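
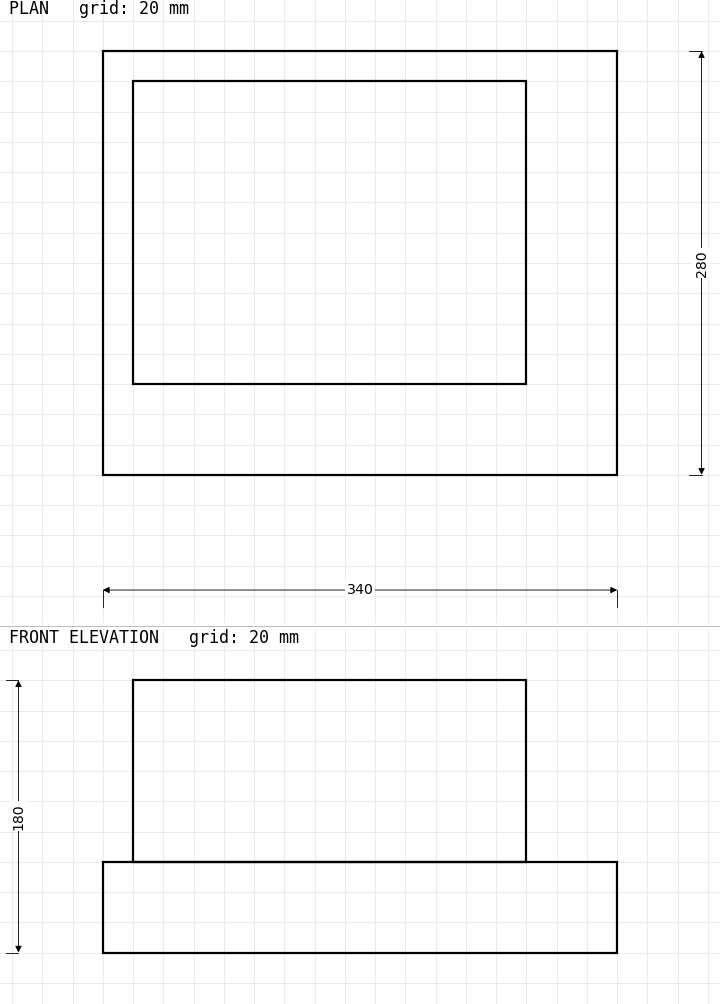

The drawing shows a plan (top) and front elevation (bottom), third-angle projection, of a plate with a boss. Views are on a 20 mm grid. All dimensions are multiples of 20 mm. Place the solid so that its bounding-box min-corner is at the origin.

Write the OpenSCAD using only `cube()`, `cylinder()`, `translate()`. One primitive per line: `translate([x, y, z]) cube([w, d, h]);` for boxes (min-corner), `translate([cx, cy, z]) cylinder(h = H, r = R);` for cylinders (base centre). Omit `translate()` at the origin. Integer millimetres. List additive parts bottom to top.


cube([340, 280, 60]);
translate([20, 60, 60]) cube([260, 200, 120]);


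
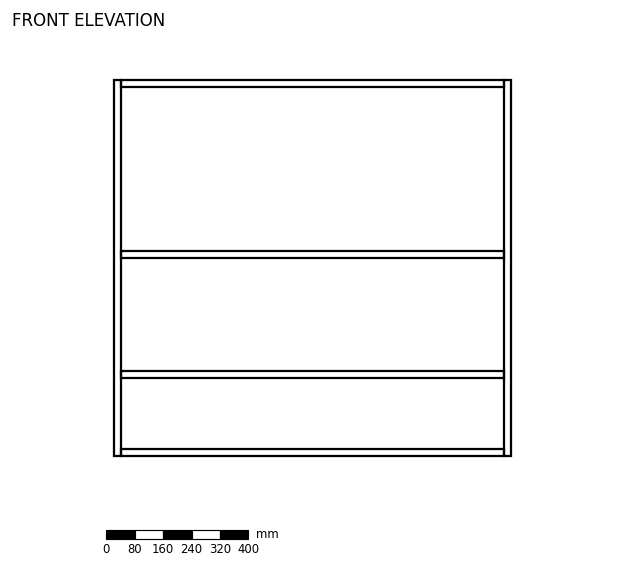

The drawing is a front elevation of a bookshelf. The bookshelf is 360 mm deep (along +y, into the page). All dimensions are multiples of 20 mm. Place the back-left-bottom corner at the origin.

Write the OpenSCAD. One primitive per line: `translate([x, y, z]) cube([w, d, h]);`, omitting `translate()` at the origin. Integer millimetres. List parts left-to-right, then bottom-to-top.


cube([20, 360, 1060]);
translate([20, 0, 0]) cube([1080, 360, 20]);
translate([20, 0, 220]) cube([1080, 360, 20]);
translate([20, 0, 560]) cube([1080, 360, 20]);
translate([20, 0, 1040]) cube([1080, 360, 20]);
translate([1100, 0, 0]) cube([20, 360, 1060]);


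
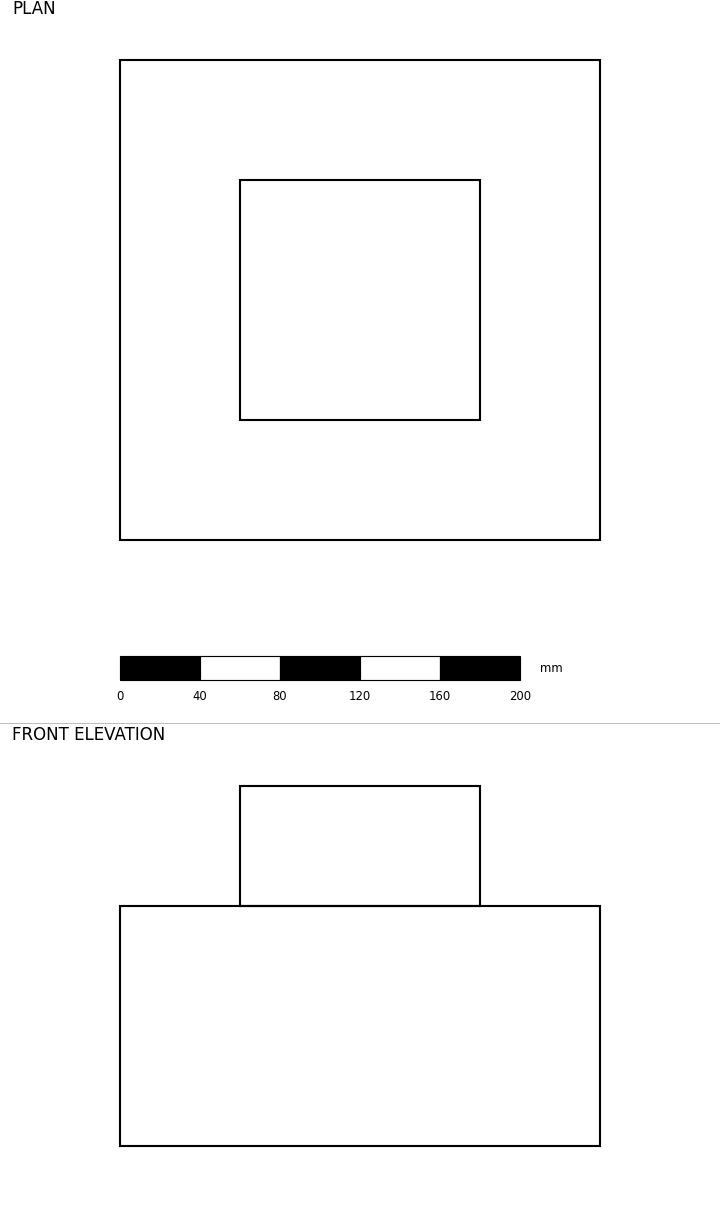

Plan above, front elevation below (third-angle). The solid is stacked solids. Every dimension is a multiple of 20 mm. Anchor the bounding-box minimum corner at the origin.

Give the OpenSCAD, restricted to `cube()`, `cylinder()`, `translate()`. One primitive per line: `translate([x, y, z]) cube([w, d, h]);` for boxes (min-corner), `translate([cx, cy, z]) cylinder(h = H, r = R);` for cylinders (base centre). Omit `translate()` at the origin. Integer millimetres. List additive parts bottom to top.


cube([240, 240, 120]);
translate([60, 60, 120]) cube([120, 120, 60]);


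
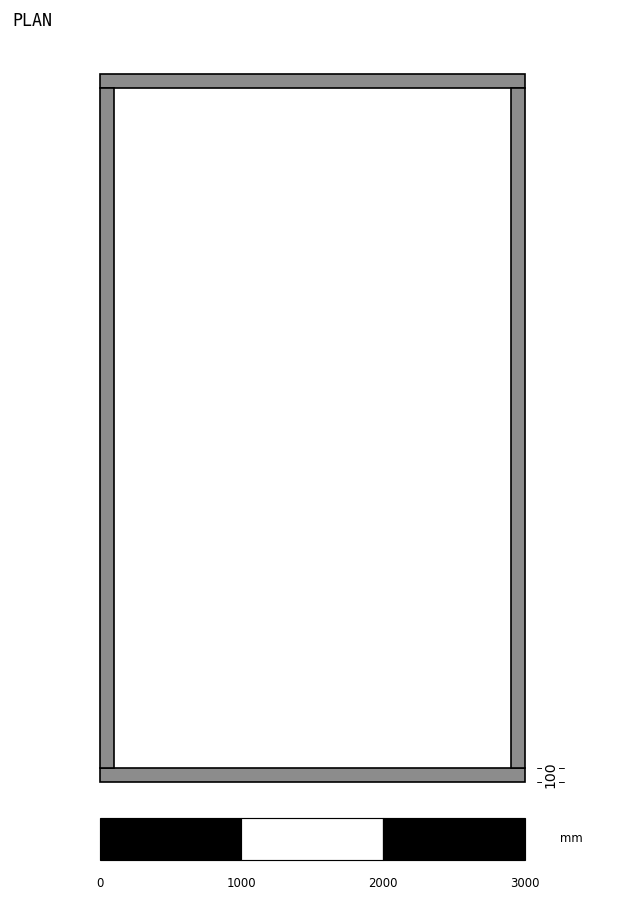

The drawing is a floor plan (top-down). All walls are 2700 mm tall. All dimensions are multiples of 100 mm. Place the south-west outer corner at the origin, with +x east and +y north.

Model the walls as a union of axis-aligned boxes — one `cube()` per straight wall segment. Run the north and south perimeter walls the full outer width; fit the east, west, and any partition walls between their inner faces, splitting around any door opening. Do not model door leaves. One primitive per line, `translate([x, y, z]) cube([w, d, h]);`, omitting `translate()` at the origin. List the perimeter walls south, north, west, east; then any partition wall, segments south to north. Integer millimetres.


cube([3000, 100, 2700]);
translate([0, 4900, 0]) cube([3000, 100, 2700]);
translate([0, 100, 0]) cube([100, 4800, 2700]);
translate([2900, 100, 0]) cube([100, 4800, 2700]);


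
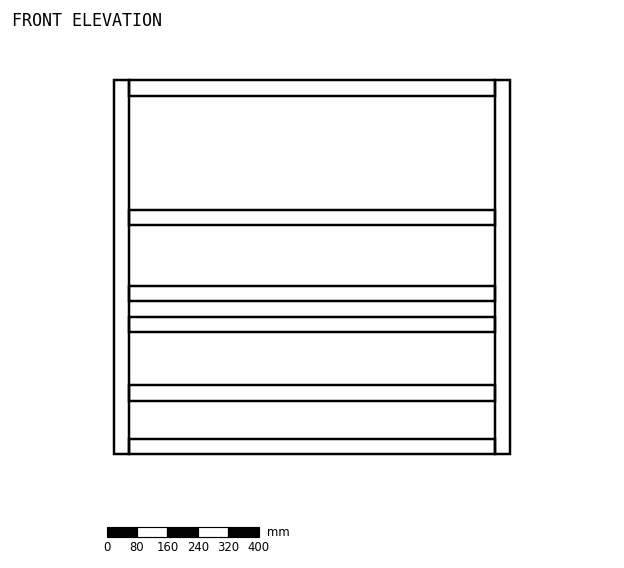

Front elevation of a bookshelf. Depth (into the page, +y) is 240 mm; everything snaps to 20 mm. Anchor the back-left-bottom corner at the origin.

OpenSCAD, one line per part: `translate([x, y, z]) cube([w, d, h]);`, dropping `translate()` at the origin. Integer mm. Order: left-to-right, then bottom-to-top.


cube([40, 240, 980]);
translate([40, 0, 0]) cube([960, 240, 40]);
translate([40, 0, 140]) cube([960, 240, 40]);
translate([40, 0, 320]) cube([960, 240, 40]);
translate([40, 0, 400]) cube([960, 240, 40]);
translate([40, 0, 600]) cube([960, 240, 40]);
translate([40, 0, 940]) cube([960, 240, 40]);
translate([1000, 0, 0]) cube([40, 240, 980]);


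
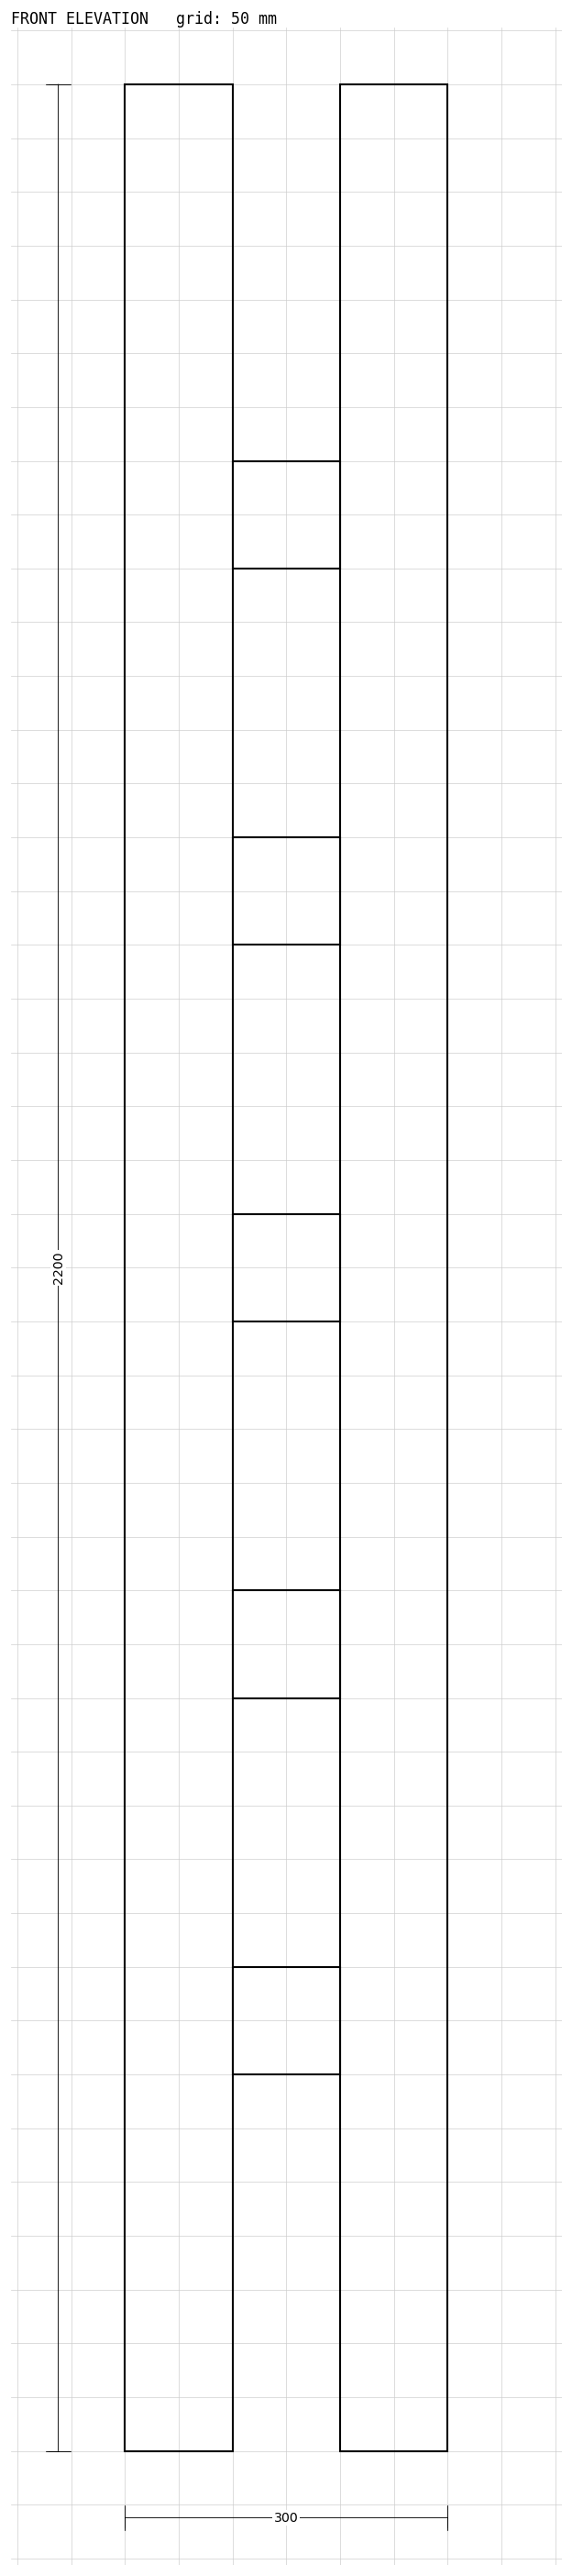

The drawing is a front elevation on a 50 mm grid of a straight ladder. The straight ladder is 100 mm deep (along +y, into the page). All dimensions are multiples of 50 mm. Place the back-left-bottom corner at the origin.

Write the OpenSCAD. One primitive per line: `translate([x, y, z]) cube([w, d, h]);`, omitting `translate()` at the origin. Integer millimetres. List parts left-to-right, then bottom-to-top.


cube([100, 100, 2200]);
translate([100, 0, 350]) cube([100, 100, 100]);
translate([100, 0, 700]) cube([100, 100, 100]);
translate([100, 0, 1050]) cube([100, 100, 100]);
translate([100, 0, 1400]) cube([100, 100, 100]);
translate([100, 0, 1750]) cube([100, 100, 100]);
translate([200, 0, 0]) cube([100, 100, 2200]);


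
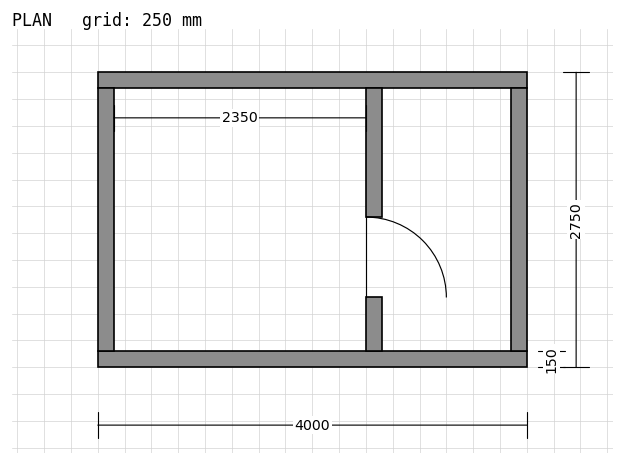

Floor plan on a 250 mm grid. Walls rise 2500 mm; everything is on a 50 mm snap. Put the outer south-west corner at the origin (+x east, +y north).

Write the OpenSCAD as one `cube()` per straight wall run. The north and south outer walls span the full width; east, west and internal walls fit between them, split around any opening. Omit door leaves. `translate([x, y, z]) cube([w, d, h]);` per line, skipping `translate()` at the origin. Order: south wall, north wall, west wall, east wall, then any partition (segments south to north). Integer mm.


cube([4000, 150, 2500]);
translate([0, 2600, 0]) cube([4000, 150, 2500]);
translate([0, 150, 0]) cube([150, 2450, 2500]);
translate([3850, 150, 0]) cube([150, 2450, 2500]);
translate([2500, 150, 0]) cube([150, 500, 2500]);
translate([2500, 1400, 0]) cube([150, 1200, 2500]);


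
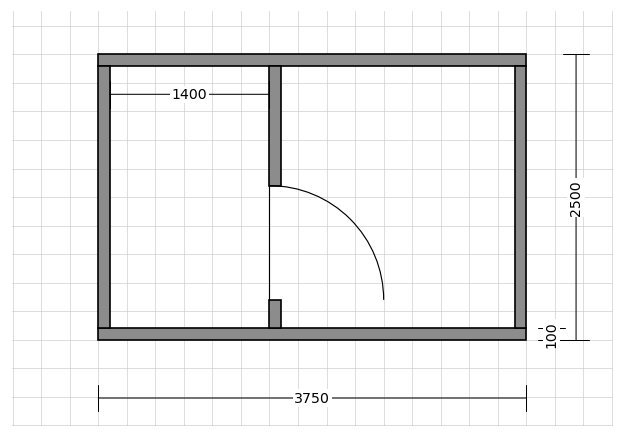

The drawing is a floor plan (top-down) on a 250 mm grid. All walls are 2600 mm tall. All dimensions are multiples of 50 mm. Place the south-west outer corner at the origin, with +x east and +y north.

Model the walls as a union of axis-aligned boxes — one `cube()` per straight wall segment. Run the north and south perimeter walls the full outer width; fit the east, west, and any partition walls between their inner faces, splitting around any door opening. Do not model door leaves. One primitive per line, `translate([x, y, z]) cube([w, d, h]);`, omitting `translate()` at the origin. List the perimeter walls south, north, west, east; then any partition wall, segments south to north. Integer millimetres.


cube([3750, 100, 2600]);
translate([0, 2400, 0]) cube([3750, 100, 2600]);
translate([0, 100, 0]) cube([100, 2300, 2600]);
translate([3650, 100, 0]) cube([100, 2300, 2600]);
translate([1500, 100, 0]) cube([100, 250, 2600]);
translate([1500, 1350, 0]) cube([100, 1050, 2600]);


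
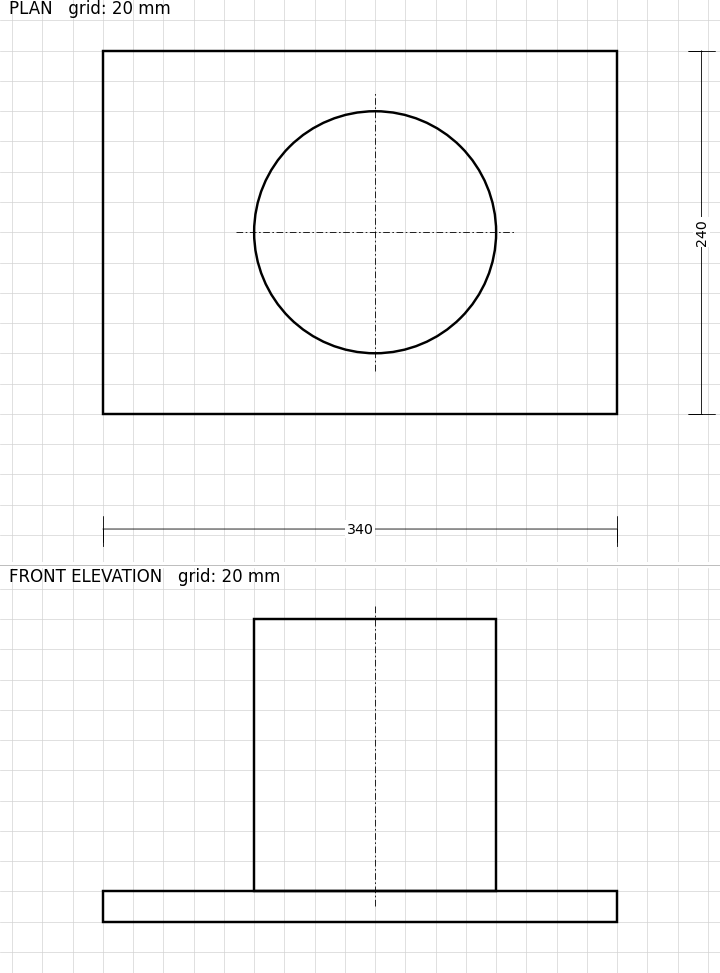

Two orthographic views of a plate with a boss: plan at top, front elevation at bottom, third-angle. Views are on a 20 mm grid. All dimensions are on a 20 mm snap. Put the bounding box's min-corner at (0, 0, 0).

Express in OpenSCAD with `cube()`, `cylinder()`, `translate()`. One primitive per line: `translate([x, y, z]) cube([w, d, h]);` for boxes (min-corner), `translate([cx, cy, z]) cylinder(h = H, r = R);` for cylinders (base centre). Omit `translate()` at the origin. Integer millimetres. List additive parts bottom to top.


cube([340, 240, 20]);
translate([180, 120, 20]) cylinder(h = 180, r = 80);


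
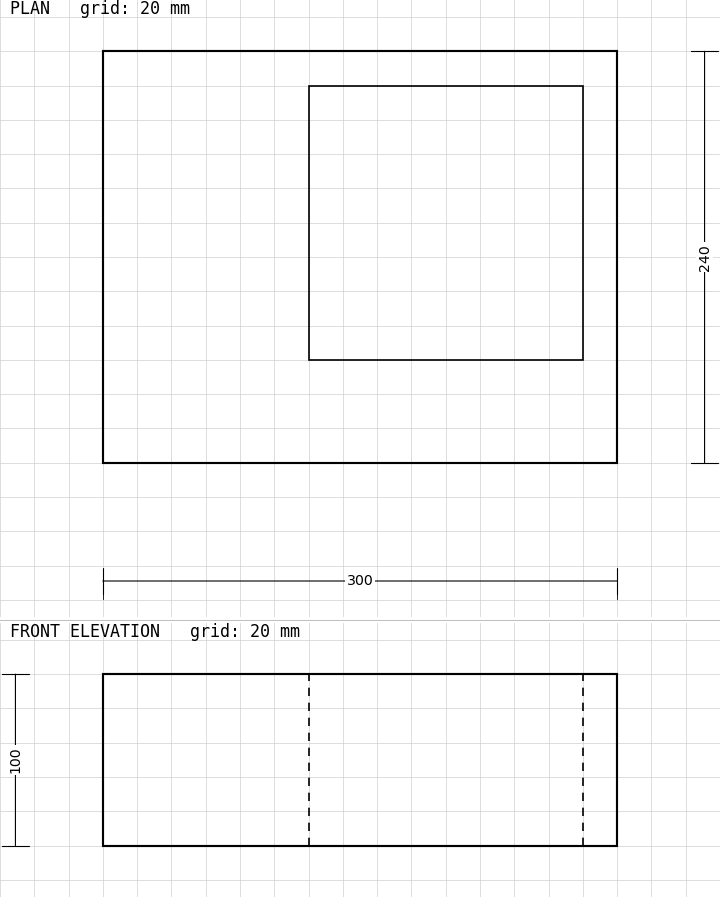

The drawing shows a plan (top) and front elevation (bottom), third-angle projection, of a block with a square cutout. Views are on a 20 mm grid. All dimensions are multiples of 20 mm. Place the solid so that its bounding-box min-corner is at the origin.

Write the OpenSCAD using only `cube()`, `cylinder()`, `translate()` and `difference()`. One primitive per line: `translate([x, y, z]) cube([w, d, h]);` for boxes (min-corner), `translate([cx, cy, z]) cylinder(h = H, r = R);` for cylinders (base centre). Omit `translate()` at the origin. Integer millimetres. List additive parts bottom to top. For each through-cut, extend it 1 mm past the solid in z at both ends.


difference() {
  cube([300, 240, 100]);
  translate([120, 60, -1]) cube([160, 160, 102]);
}


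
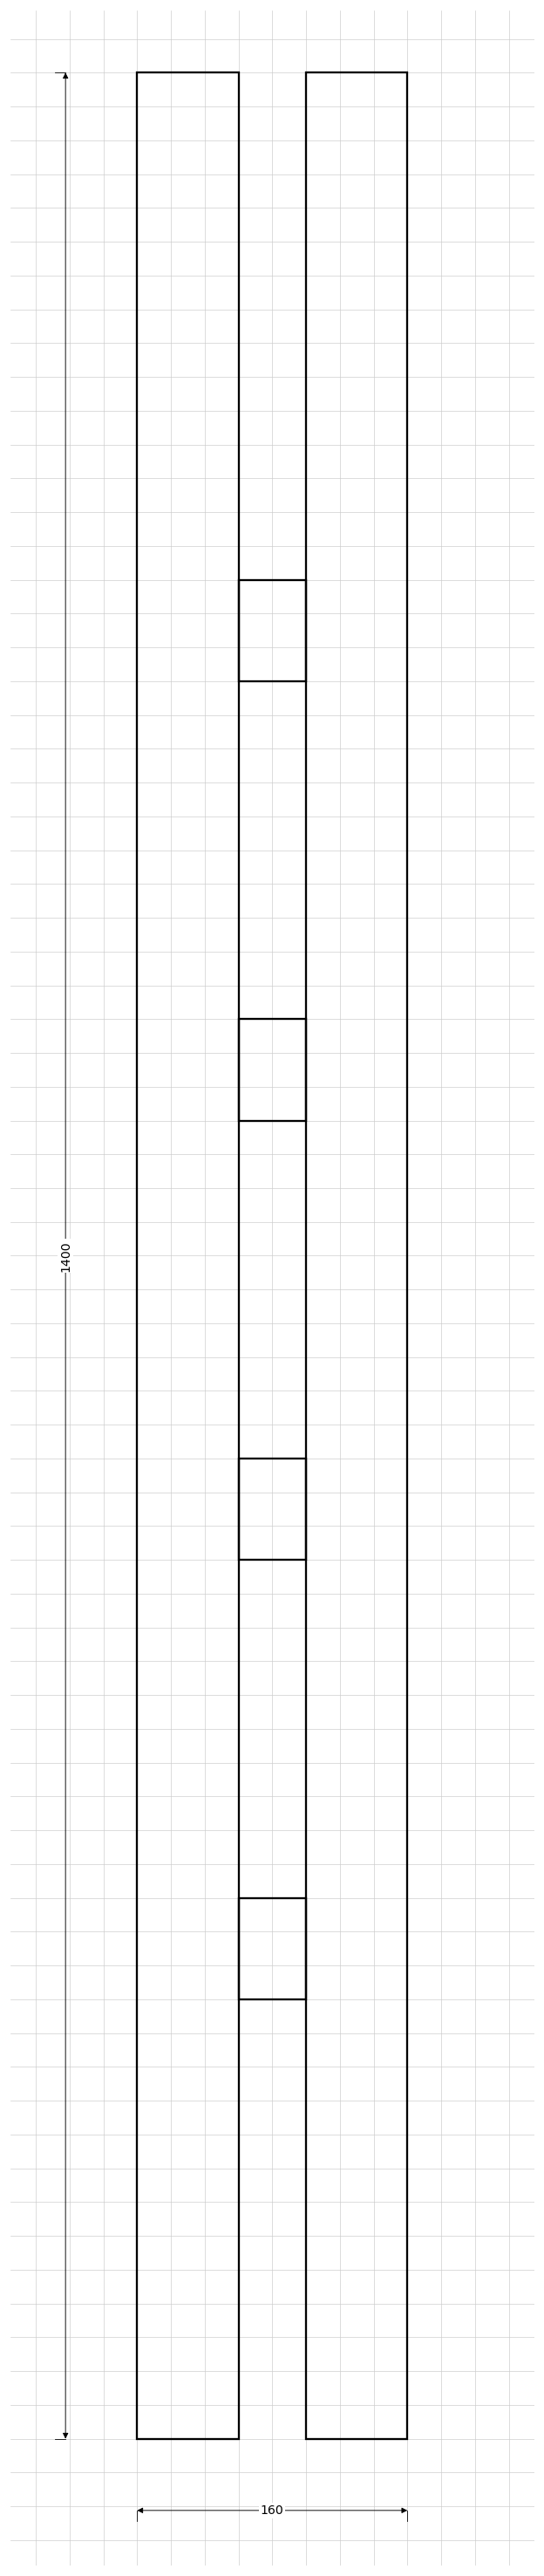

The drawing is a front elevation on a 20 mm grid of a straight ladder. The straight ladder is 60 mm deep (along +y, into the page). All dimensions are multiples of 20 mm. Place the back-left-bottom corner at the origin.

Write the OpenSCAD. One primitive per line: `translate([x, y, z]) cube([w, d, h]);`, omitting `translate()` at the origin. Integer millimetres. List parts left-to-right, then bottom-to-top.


cube([60, 60, 1400]);
translate([60, 0, 260]) cube([40, 60, 60]);
translate([60, 0, 520]) cube([40, 60, 60]);
translate([60, 0, 780]) cube([40, 60, 60]);
translate([60, 0, 1040]) cube([40, 60, 60]);
translate([100, 0, 0]) cube([60, 60, 1400]);


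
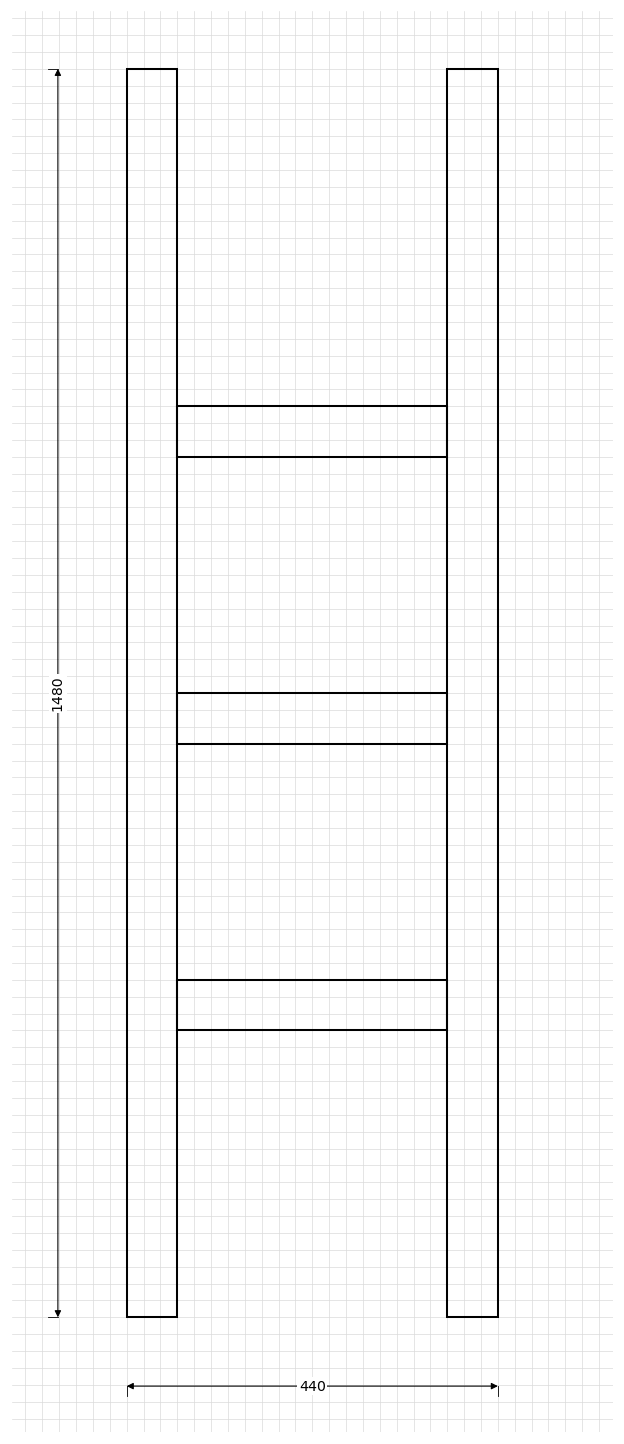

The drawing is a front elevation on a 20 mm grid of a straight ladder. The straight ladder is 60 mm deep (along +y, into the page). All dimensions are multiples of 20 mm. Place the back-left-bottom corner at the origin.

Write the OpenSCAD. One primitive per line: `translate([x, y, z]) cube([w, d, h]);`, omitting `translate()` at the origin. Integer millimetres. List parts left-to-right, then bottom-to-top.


cube([60, 60, 1480]);
translate([60, 0, 340]) cube([320, 60, 60]);
translate([60, 0, 680]) cube([320, 60, 60]);
translate([60, 0, 1020]) cube([320, 60, 60]);
translate([380, 0, 0]) cube([60, 60, 1480]);


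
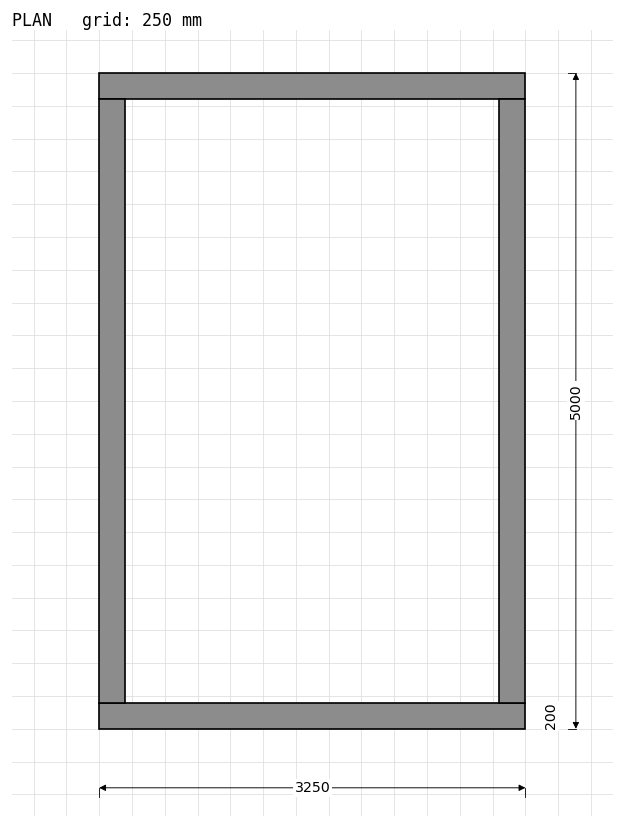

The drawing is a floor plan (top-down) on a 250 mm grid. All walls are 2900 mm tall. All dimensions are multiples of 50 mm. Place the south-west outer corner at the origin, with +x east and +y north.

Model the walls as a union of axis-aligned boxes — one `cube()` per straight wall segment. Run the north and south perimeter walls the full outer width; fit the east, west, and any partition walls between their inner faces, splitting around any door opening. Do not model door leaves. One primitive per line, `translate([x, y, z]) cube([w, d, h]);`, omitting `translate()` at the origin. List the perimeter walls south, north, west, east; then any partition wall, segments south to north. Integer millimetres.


cube([3250, 200, 2900]);
translate([0, 4800, 0]) cube([3250, 200, 2900]);
translate([0, 200, 0]) cube([200, 4600, 2900]);
translate([3050, 200, 0]) cube([200, 4600, 2900]);


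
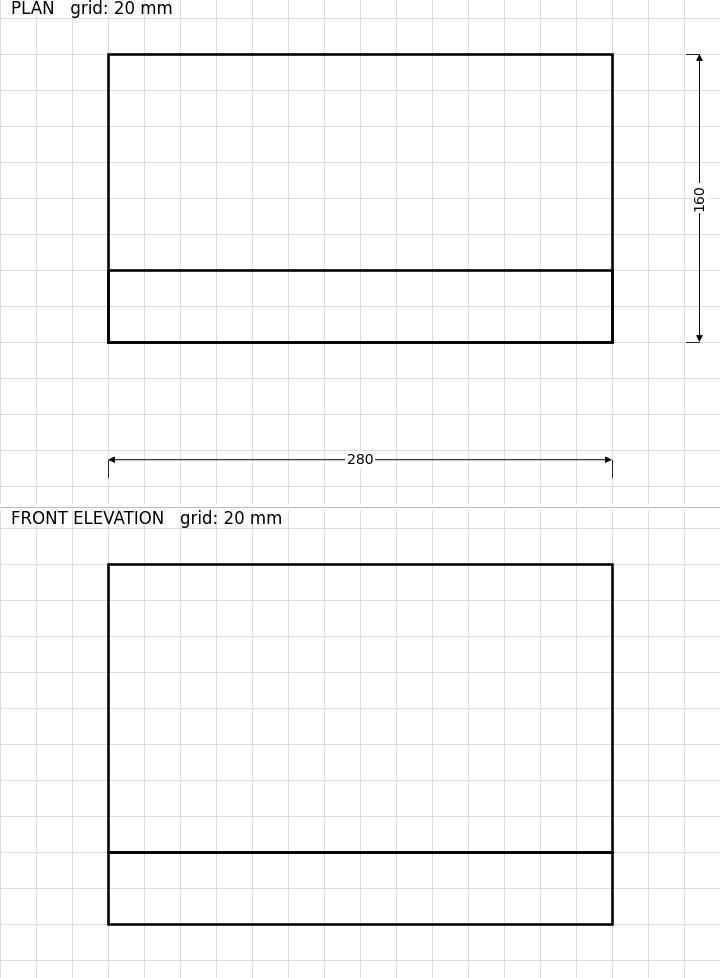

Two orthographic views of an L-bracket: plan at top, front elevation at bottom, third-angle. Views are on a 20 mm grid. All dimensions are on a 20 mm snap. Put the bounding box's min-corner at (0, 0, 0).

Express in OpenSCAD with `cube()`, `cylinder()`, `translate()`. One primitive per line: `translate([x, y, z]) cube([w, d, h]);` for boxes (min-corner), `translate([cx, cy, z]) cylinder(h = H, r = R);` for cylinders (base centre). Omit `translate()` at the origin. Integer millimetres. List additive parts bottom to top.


cube([280, 160, 40]);
translate([0, 0, 40]) cube([280, 40, 160]);


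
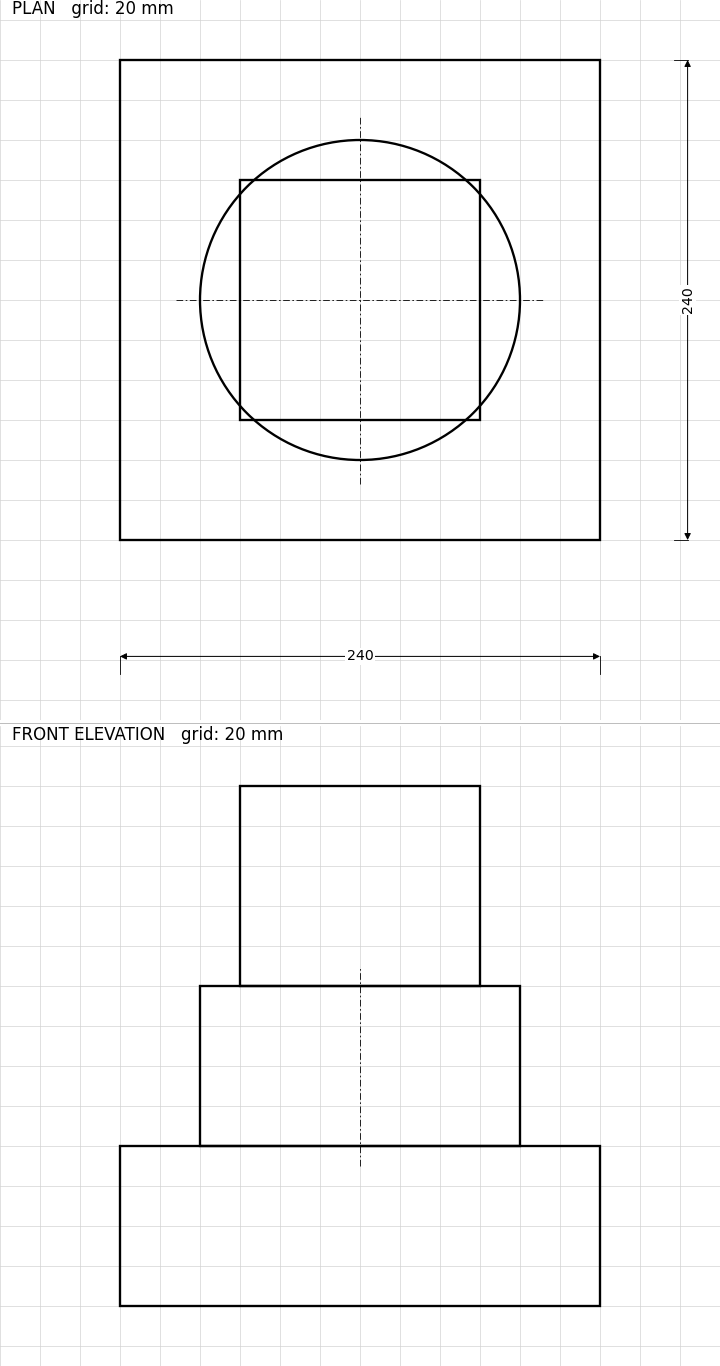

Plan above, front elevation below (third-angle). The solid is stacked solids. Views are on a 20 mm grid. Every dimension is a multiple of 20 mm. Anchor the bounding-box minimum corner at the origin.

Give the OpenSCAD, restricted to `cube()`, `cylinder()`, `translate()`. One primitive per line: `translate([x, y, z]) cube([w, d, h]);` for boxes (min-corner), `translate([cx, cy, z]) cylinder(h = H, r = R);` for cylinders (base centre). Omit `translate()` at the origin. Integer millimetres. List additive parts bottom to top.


cube([240, 240, 80]);
translate([120, 120, 80]) cylinder(h = 80, r = 80);
translate([60, 60, 160]) cube([120, 120, 100]);


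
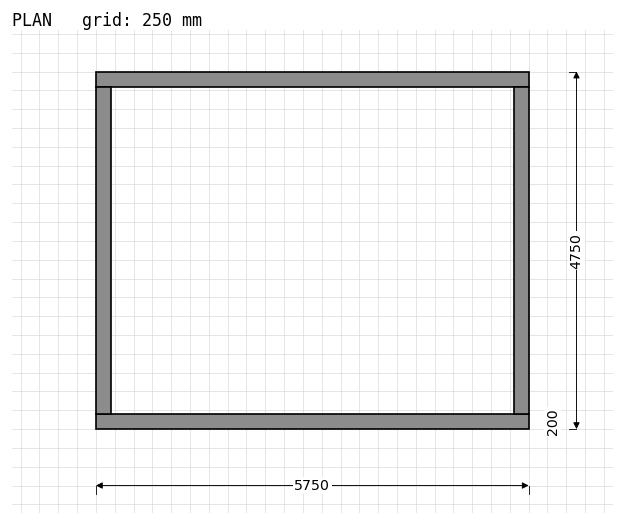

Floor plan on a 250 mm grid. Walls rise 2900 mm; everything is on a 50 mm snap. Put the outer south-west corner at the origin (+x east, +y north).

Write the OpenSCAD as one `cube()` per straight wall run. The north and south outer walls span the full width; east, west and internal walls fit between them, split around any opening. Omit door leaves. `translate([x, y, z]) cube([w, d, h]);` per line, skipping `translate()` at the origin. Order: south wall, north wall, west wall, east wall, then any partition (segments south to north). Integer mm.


cube([5750, 200, 2900]);
translate([0, 4550, 0]) cube([5750, 200, 2900]);
translate([0, 200, 0]) cube([200, 4350, 2900]);
translate([5550, 200, 0]) cube([200, 4350, 2900]);


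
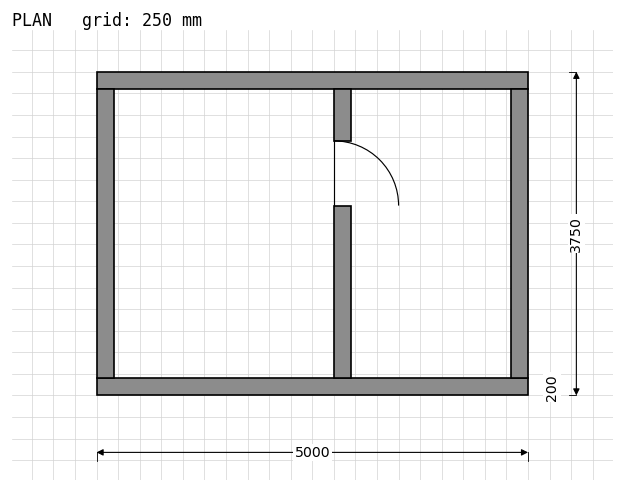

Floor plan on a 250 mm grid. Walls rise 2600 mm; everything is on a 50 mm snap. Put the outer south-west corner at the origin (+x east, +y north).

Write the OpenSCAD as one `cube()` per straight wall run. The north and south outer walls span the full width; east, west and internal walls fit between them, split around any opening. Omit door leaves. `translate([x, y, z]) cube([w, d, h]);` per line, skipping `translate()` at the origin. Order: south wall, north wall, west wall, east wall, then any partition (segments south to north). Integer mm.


cube([5000, 200, 2600]);
translate([0, 3550, 0]) cube([5000, 200, 2600]);
translate([0, 200, 0]) cube([200, 3350, 2600]);
translate([4800, 200, 0]) cube([200, 3350, 2600]);
translate([2750, 200, 0]) cube([200, 2000, 2600]);
translate([2750, 2950, 0]) cube([200, 600, 2600]);


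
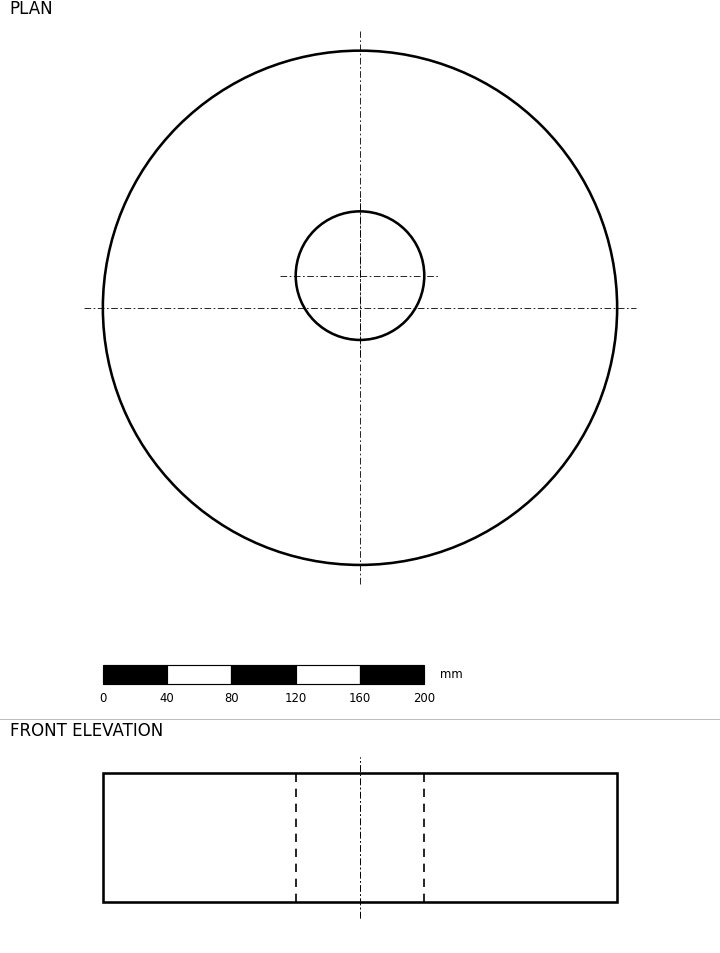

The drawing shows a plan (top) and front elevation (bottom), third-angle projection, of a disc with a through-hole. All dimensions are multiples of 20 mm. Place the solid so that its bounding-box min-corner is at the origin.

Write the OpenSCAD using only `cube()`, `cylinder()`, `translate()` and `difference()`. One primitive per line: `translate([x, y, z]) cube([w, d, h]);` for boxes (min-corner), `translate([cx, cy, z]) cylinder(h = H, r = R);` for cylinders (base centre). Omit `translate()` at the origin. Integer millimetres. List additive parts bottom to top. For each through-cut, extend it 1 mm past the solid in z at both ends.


difference() {
  translate([160, 160, 0]) cylinder(h = 80, r = 160);
  translate([160, 180, -1]) cylinder(h = 82, r = 40);
}


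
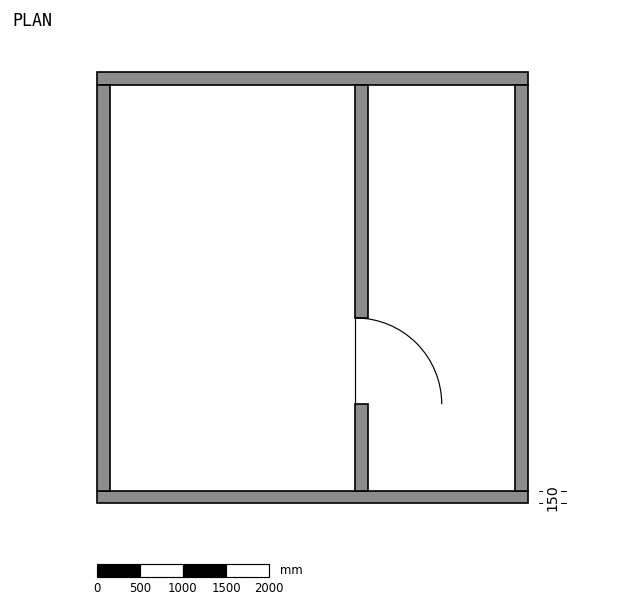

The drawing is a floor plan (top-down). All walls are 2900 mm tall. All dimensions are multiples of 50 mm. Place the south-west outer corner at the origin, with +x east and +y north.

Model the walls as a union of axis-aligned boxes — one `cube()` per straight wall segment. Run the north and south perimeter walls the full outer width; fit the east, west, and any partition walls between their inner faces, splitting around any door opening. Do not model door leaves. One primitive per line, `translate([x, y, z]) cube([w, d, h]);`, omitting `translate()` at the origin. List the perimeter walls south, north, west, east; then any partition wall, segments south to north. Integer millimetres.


cube([5000, 150, 2900]);
translate([0, 4850, 0]) cube([5000, 150, 2900]);
translate([0, 150, 0]) cube([150, 4700, 2900]);
translate([4850, 150, 0]) cube([150, 4700, 2900]);
translate([3000, 150, 0]) cube([150, 1000, 2900]);
translate([3000, 2150, 0]) cube([150, 2700, 2900]);


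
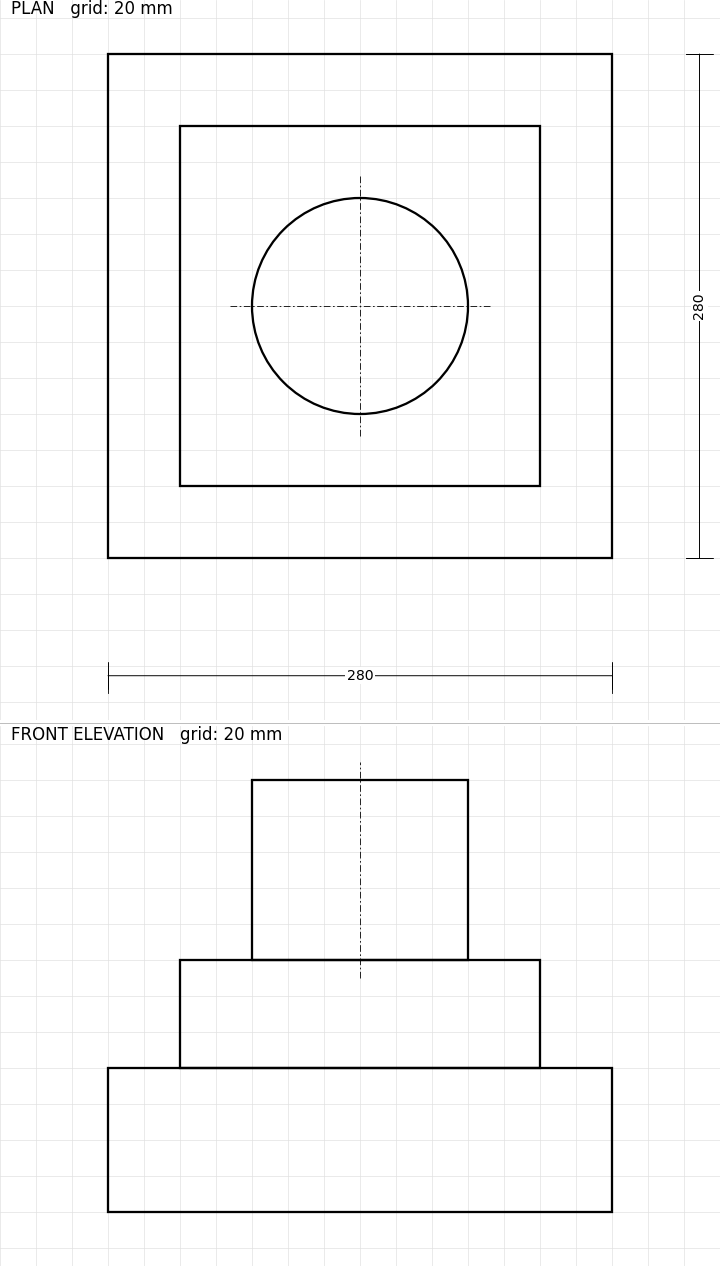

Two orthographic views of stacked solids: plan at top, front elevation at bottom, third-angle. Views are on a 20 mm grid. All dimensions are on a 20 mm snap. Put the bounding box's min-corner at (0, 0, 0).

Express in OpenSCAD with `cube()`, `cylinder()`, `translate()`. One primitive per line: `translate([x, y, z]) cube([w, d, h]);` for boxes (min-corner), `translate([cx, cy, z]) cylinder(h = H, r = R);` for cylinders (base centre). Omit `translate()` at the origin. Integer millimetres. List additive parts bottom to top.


cube([280, 280, 80]);
translate([40, 40, 80]) cube([200, 200, 60]);
translate([140, 140, 140]) cylinder(h = 100, r = 60);


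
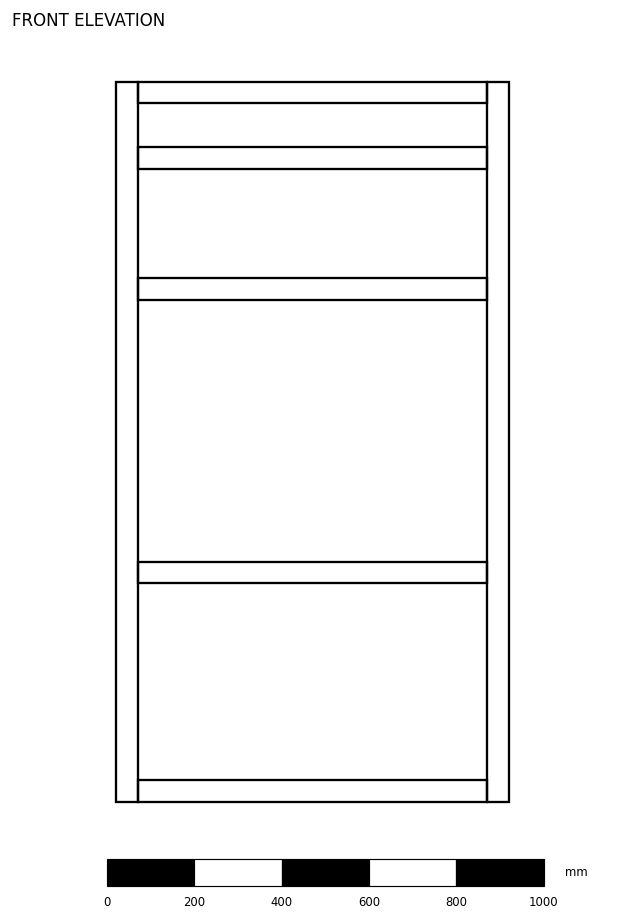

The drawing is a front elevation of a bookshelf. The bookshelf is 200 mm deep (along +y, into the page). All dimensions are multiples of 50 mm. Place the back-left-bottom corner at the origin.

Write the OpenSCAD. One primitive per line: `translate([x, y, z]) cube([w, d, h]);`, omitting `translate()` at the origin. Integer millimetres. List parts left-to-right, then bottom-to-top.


cube([50, 200, 1650]);
translate([50, 0, 0]) cube([800, 200, 50]);
translate([50, 0, 500]) cube([800, 200, 50]);
translate([50, 0, 1150]) cube([800, 200, 50]);
translate([50, 0, 1450]) cube([800, 200, 50]);
translate([50, 0, 1600]) cube([800, 200, 50]);
translate([850, 0, 0]) cube([50, 200, 1650]);


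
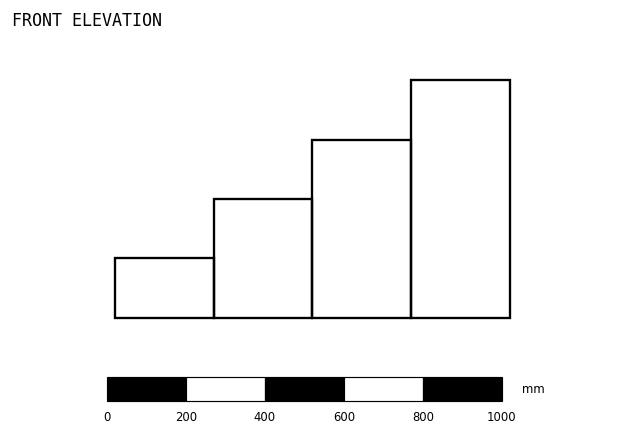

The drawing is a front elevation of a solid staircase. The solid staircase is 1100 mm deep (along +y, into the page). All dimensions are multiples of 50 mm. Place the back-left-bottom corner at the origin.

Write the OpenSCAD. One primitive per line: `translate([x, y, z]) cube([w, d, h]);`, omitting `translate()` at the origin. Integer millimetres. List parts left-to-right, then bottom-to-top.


cube([250, 1100, 150]);
translate([250, 0, 0]) cube([250, 1100, 300]);
translate([500, 0, 0]) cube([250, 1100, 450]);
translate([750, 0, 0]) cube([250, 1100, 600]);


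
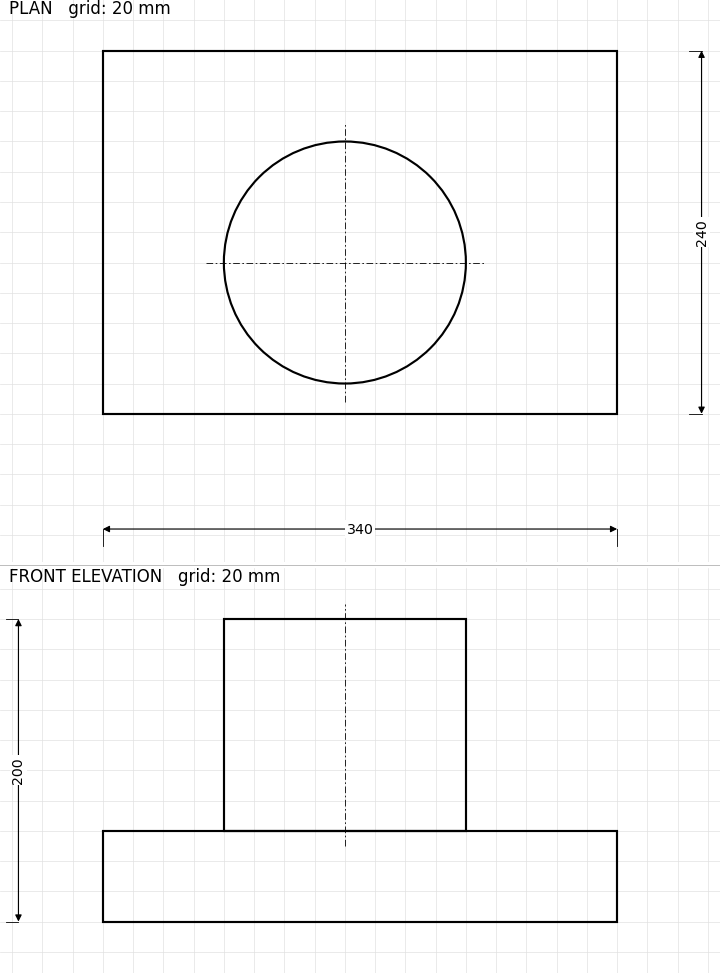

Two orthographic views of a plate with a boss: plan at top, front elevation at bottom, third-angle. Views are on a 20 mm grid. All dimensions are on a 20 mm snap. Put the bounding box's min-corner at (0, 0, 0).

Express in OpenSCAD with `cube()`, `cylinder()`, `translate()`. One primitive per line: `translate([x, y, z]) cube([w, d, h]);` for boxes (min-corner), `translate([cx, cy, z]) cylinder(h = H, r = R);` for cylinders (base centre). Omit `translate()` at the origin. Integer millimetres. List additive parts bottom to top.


cube([340, 240, 60]);
translate([160, 100, 60]) cylinder(h = 140, r = 80);


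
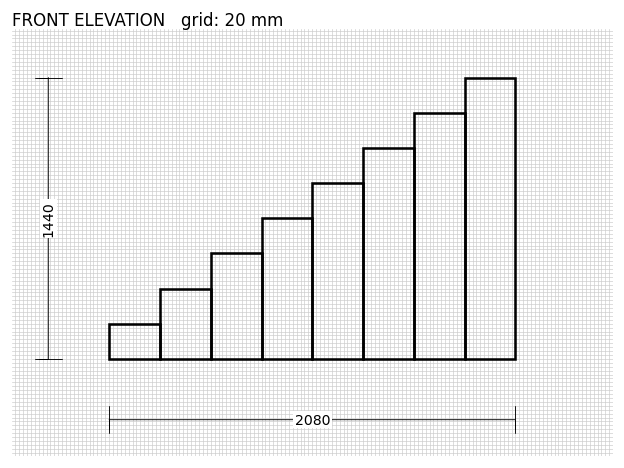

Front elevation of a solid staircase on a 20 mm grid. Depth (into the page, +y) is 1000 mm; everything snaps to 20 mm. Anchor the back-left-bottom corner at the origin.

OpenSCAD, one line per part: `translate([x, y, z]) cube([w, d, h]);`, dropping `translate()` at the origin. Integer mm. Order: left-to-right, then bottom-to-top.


cube([260, 1000, 180]);
translate([260, 0, 0]) cube([260, 1000, 360]);
translate([520, 0, 0]) cube([260, 1000, 540]);
translate([780, 0, 0]) cube([260, 1000, 720]);
translate([1040, 0, 0]) cube([260, 1000, 900]);
translate([1300, 0, 0]) cube([260, 1000, 1080]);
translate([1560, 0, 0]) cube([260, 1000, 1260]);
translate([1820, 0, 0]) cube([260, 1000, 1440]);


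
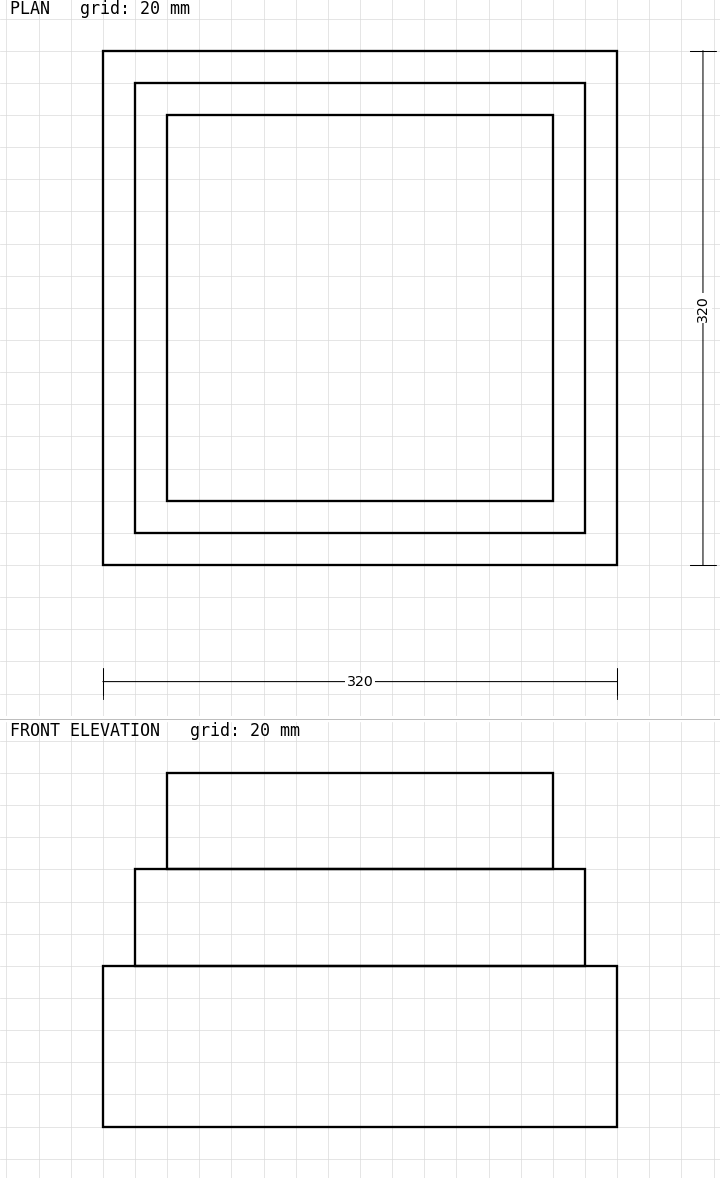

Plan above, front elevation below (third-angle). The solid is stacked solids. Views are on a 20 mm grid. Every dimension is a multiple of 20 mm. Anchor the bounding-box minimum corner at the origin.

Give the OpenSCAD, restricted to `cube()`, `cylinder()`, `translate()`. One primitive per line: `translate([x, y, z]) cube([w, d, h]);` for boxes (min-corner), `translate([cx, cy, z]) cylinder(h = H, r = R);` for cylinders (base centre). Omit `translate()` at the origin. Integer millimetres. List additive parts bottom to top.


cube([320, 320, 100]);
translate([20, 20, 100]) cube([280, 280, 60]);
translate([40, 40, 160]) cube([240, 240, 60]);


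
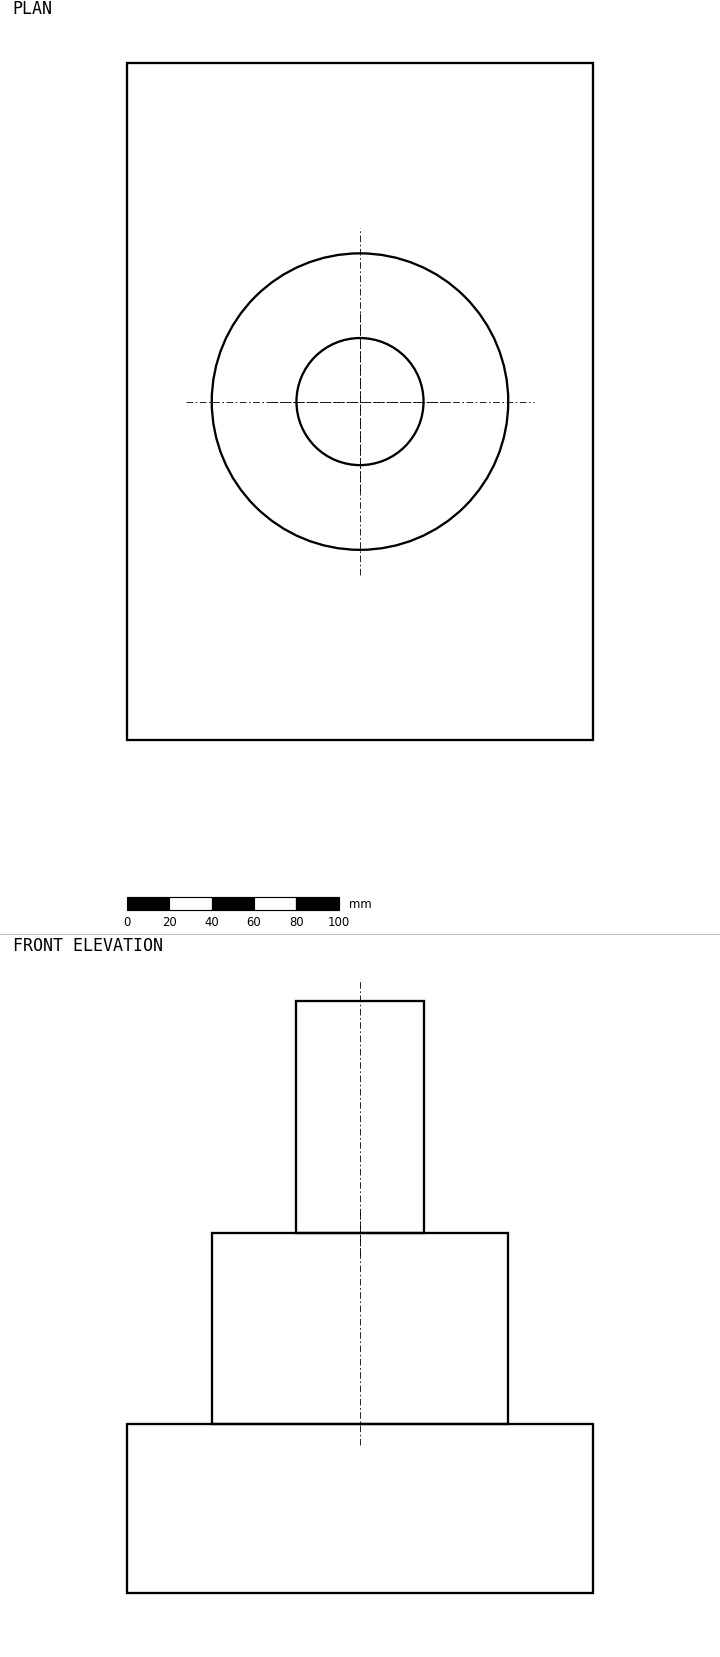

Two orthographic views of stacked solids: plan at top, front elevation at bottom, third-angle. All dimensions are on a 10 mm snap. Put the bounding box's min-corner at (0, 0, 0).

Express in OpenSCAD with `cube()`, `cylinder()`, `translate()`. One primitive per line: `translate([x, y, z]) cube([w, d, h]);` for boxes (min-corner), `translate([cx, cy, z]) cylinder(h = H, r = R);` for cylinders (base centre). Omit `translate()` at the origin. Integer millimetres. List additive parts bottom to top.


cube([220, 320, 80]);
translate([110, 160, 80]) cylinder(h = 90, r = 70);
translate([110, 160, 170]) cylinder(h = 110, r = 30);


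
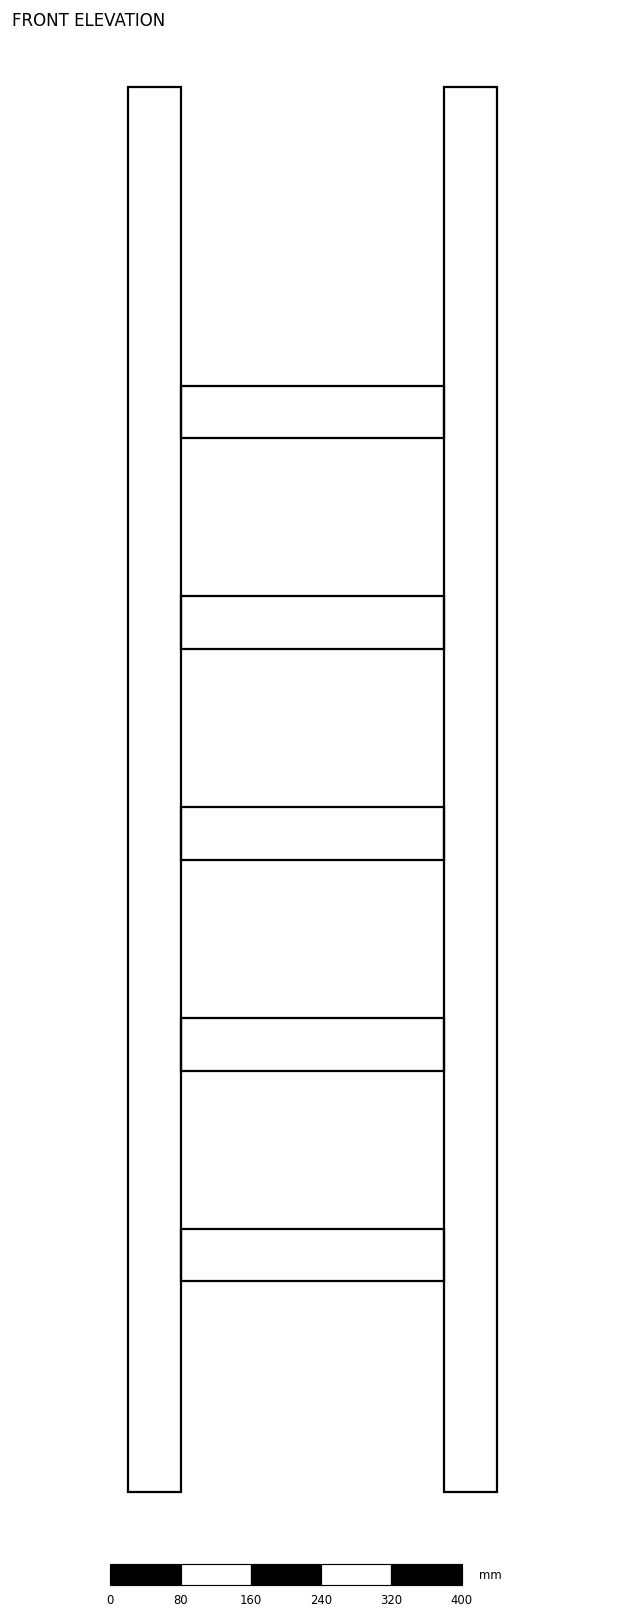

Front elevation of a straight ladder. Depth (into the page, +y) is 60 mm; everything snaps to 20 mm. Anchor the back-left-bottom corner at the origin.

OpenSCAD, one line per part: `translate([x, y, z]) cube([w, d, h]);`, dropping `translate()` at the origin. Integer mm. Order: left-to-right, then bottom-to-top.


cube([60, 60, 1600]);
translate([60, 0, 240]) cube([300, 60, 60]);
translate([60, 0, 480]) cube([300, 60, 60]);
translate([60, 0, 720]) cube([300, 60, 60]);
translate([60, 0, 960]) cube([300, 60, 60]);
translate([60, 0, 1200]) cube([300, 60, 60]);
translate([360, 0, 0]) cube([60, 60, 1600]);


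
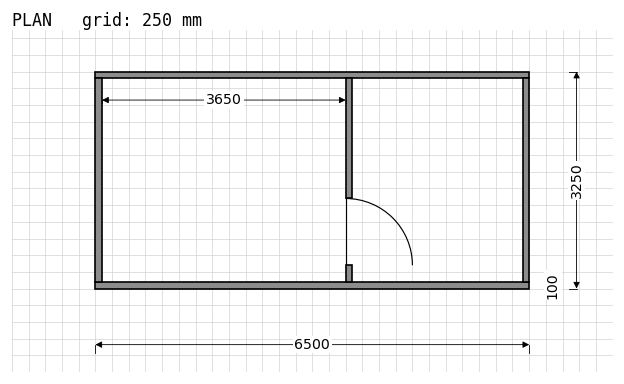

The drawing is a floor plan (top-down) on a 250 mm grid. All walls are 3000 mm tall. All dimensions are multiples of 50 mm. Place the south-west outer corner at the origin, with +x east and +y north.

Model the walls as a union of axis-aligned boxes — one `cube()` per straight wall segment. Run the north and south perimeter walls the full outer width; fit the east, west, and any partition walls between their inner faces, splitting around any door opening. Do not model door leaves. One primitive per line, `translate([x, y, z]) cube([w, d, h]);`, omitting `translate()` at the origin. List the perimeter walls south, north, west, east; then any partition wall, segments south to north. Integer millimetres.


cube([6500, 100, 3000]);
translate([0, 3150, 0]) cube([6500, 100, 3000]);
translate([0, 100, 0]) cube([100, 3050, 3000]);
translate([6400, 100, 0]) cube([100, 3050, 3000]);
translate([3750, 100, 0]) cube([100, 250, 3000]);
translate([3750, 1350, 0]) cube([100, 1800, 3000]);


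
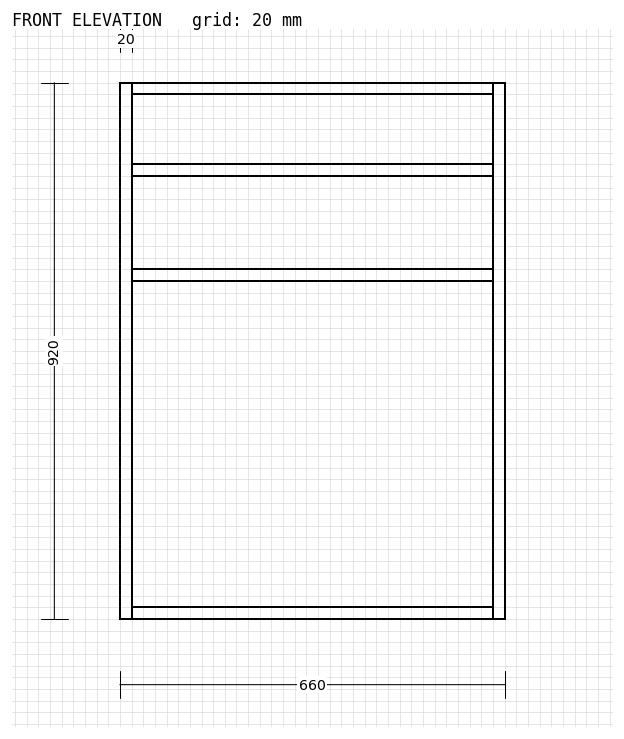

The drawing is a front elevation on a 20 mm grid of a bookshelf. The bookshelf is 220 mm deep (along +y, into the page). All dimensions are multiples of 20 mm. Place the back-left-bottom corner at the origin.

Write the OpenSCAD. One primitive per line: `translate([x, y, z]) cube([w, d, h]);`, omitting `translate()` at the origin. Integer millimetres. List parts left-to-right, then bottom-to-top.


cube([20, 220, 920]);
translate([20, 0, 0]) cube([620, 220, 20]);
translate([20, 0, 580]) cube([620, 220, 20]);
translate([20, 0, 760]) cube([620, 220, 20]);
translate([20, 0, 900]) cube([620, 220, 20]);
translate([640, 0, 0]) cube([20, 220, 920]);


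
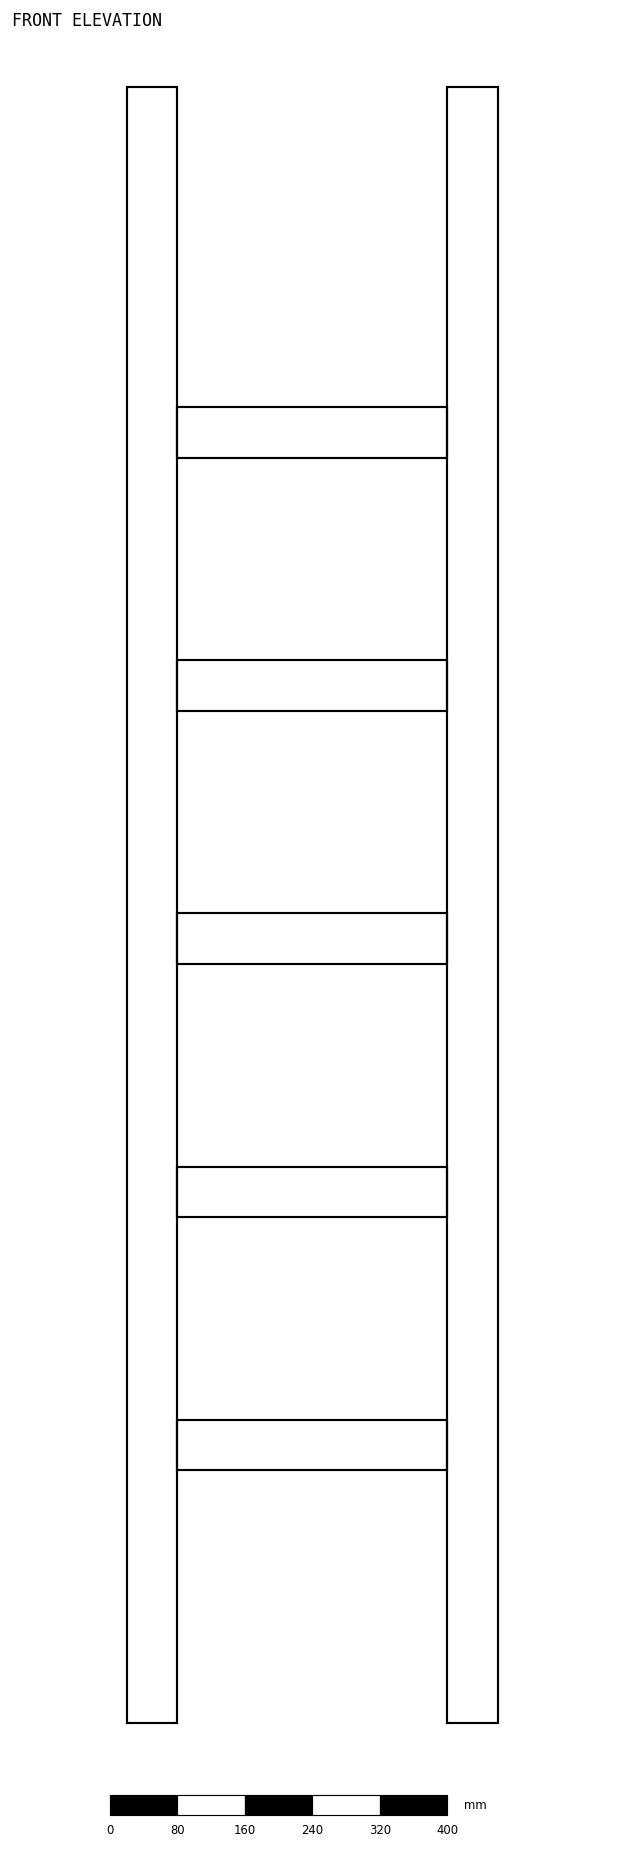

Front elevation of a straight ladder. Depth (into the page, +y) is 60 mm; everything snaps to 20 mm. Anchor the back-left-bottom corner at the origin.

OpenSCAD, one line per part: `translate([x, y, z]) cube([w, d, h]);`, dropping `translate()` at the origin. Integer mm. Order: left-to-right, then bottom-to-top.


cube([60, 60, 1940]);
translate([60, 0, 300]) cube([320, 60, 60]);
translate([60, 0, 600]) cube([320, 60, 60]);
translate([60, 0, 900]) cube([320, 60, 60]);
translate([60, 0, 1200]) cube([320, 60, 60]);
translate([60, 0, 1500]) cube([320, 60, 60]);
translate([380, 0, 0]) cube([60, 60, 1940]);


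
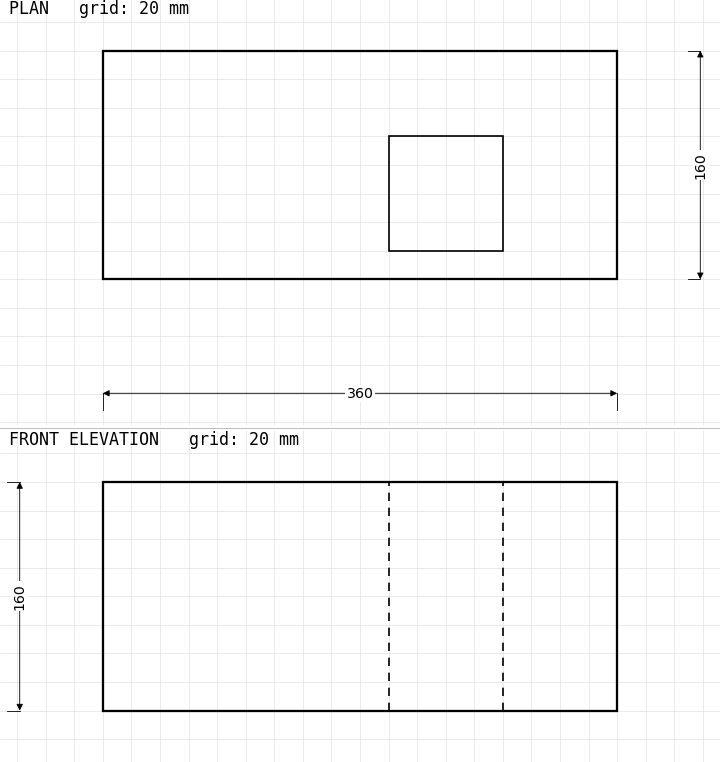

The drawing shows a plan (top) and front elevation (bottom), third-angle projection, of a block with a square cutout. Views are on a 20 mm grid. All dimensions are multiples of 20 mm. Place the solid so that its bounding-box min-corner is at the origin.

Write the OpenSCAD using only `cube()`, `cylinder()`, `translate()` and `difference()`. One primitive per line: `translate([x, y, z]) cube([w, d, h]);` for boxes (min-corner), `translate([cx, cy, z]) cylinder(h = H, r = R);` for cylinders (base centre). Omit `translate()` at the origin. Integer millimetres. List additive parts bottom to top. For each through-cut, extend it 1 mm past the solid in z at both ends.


difference() {
  cube([360, 160, 160]);
  translate([200, 20, -1]) cube([80, 80, 162]);
}


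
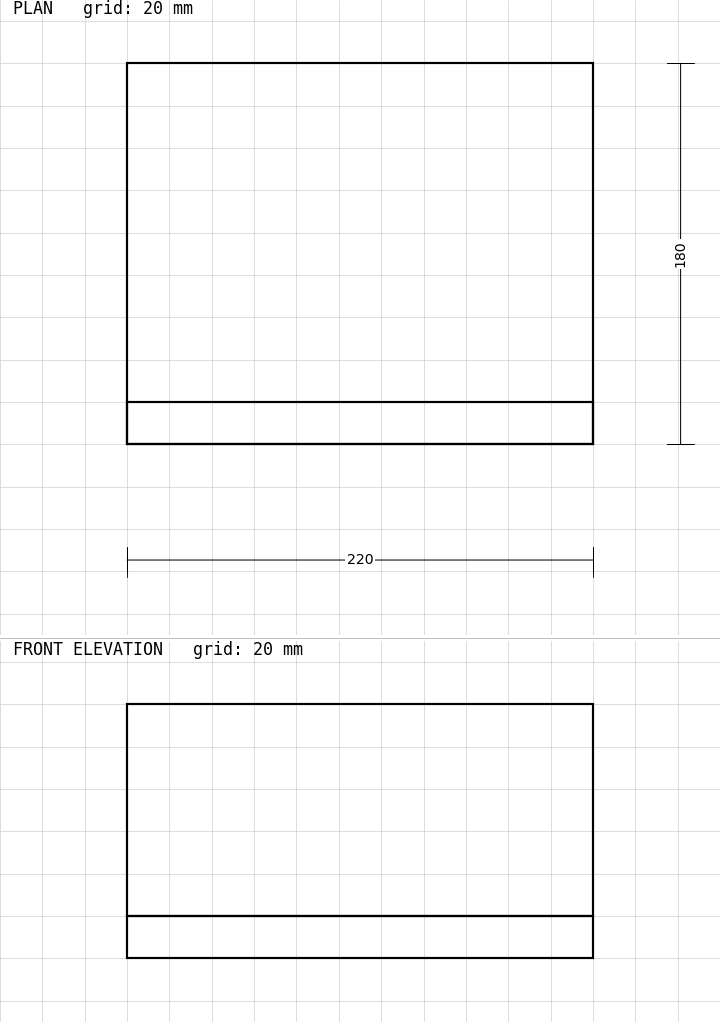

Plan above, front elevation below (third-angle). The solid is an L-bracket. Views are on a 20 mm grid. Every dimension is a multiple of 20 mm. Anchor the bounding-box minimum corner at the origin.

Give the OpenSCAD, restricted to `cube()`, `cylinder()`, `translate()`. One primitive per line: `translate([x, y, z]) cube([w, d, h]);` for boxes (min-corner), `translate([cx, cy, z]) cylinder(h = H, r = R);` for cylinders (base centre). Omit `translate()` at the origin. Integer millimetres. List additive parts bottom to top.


cube([220, 180, 20]);
translate([0, 0, 20]) cube([220, 20, 100]);


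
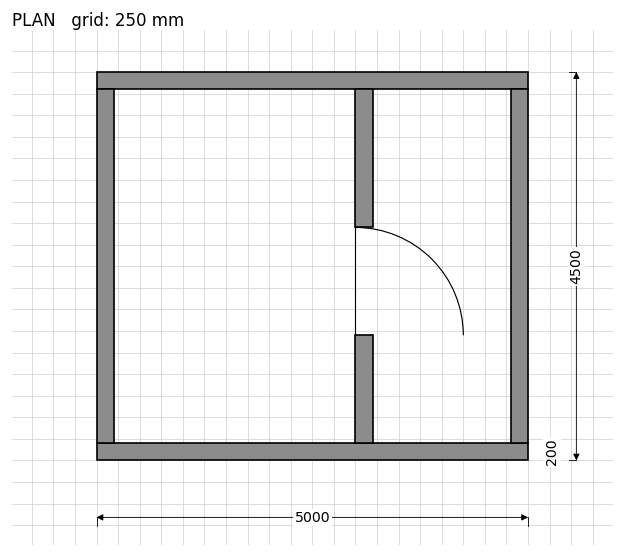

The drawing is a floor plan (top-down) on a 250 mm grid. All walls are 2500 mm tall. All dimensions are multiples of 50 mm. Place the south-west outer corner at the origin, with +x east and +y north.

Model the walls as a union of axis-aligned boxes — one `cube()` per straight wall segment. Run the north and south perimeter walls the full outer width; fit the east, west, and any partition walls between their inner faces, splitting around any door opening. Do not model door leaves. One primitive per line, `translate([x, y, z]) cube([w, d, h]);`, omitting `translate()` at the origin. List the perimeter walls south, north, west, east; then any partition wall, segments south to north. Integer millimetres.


cube([5000, 200, 2500]);
translate([0, 4300, 0]) cube([5000, 200, 2500]);
translate([0, 200, 0]) cube([200, 4100, 2500]);
translate([4800, 200, 0]) cube([200, 4100, 2500]);
translate([3000, 200, 0]) cube([200, 1250, 2500]);
translate([3000, 2700, 0]) cube([200, 1600, 2500]);


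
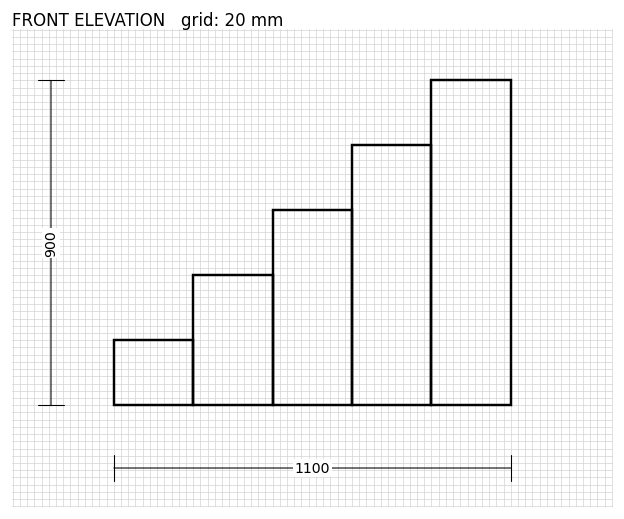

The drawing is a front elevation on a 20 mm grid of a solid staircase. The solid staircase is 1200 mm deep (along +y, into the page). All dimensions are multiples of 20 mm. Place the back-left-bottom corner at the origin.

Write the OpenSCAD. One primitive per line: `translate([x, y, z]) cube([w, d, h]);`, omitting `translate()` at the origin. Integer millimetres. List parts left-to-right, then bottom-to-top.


cube([220, 1200, 180]);
translate([220, 0, 0]) cube([220, 1200, 360]);
translate([440, 0, 0]) cube([220, 1200, 540]);
translate([660, 0, 0]) cube([220, 1200, 720]);
translate([880, 0, 0]) cube([220, 1200, 900]);
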